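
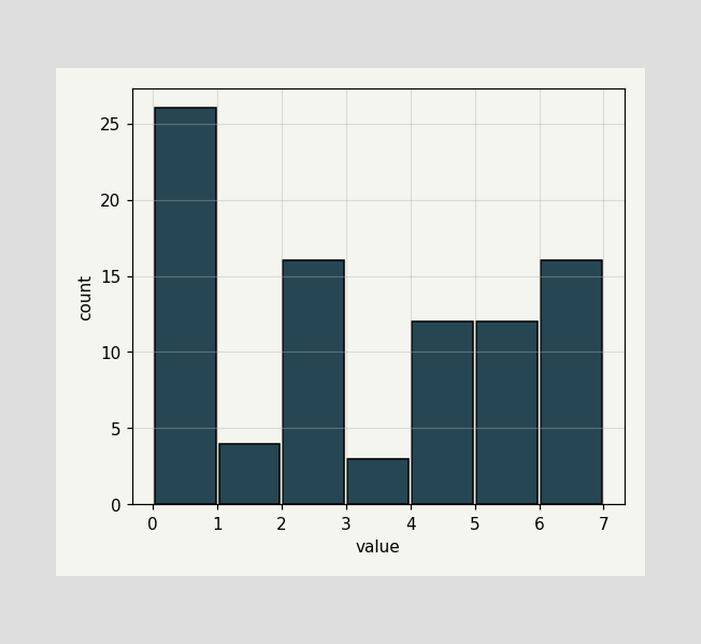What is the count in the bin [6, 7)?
16

The [6, 7) bin has height 16.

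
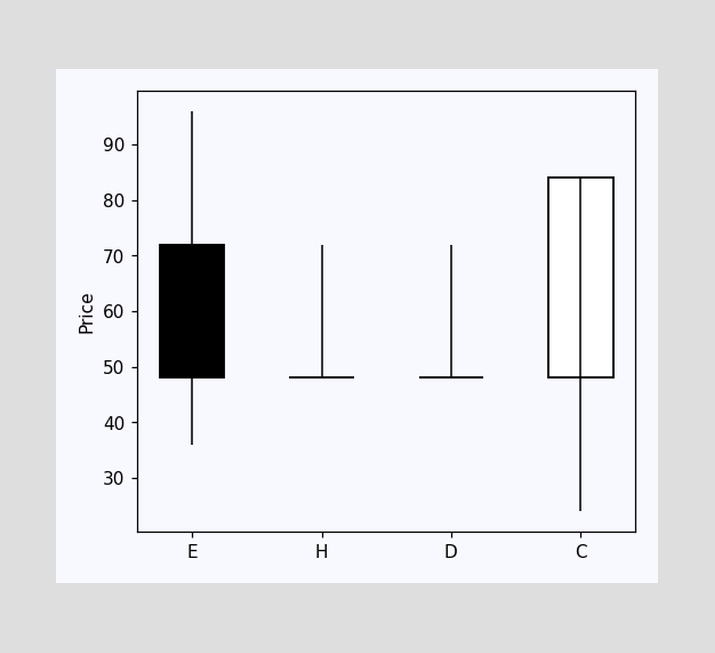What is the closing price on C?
84

The C candle closes at 84.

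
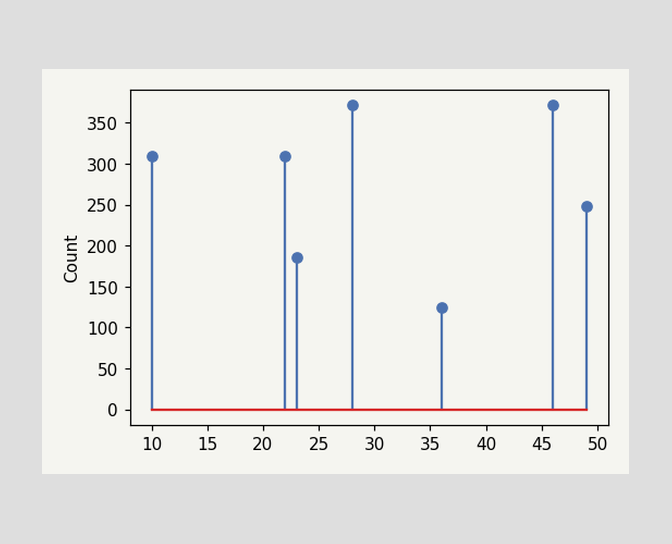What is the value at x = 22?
The stem at x=22 reaches 310.

310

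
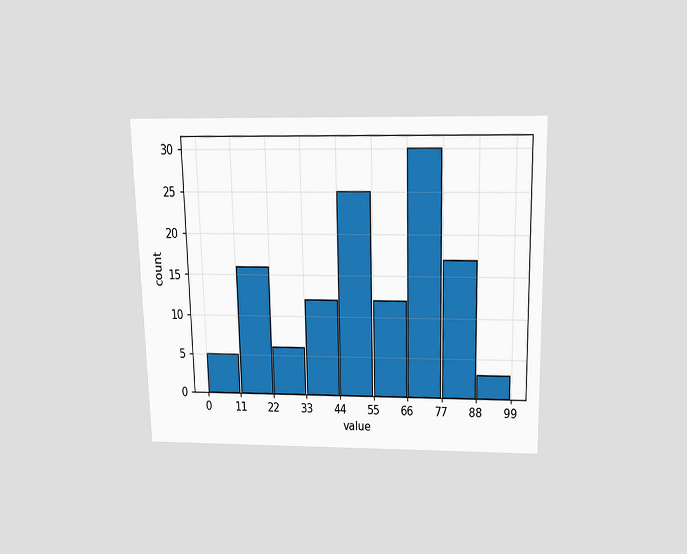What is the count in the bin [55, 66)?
The chart is viewed slightly from above. The [55, 66) bin has height 12.

12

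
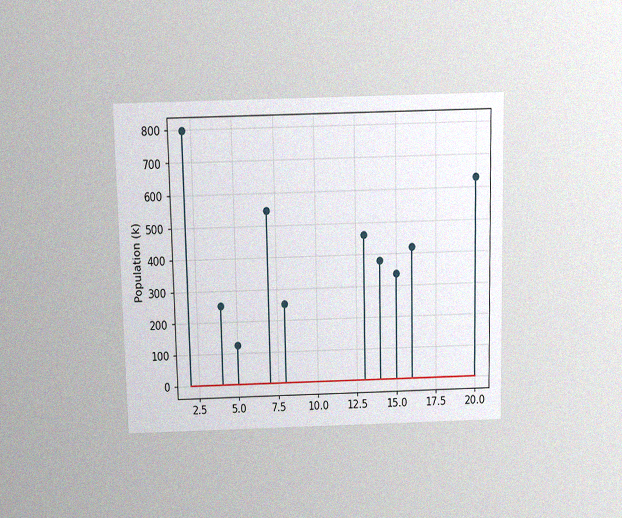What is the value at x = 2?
798k

The chart is viewed slightly from above, with some photo noise. The stem at x=2 reaches 798k.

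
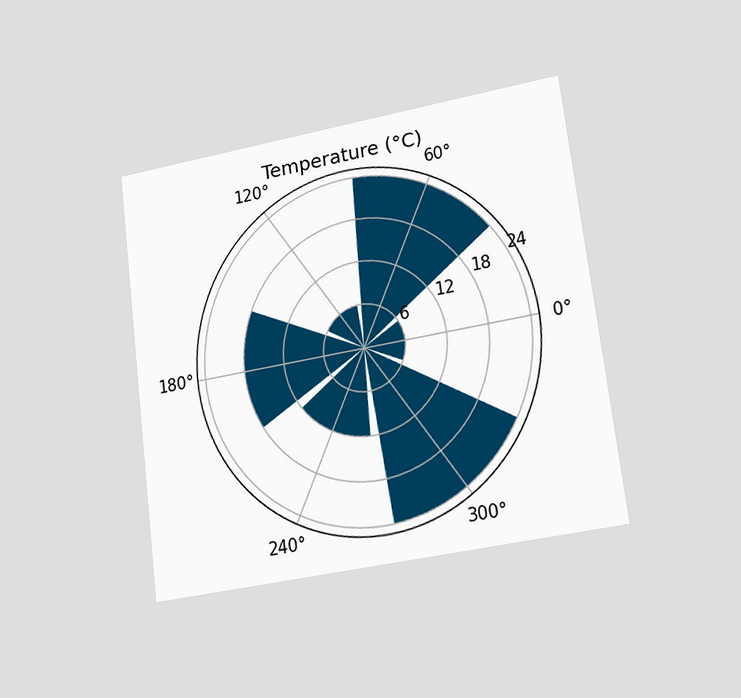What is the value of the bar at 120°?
The chart is tilted about 7° counter-clockwise and viewed at a slight angle. The bar at 120° reaches 6°C on the radial axis.

6°C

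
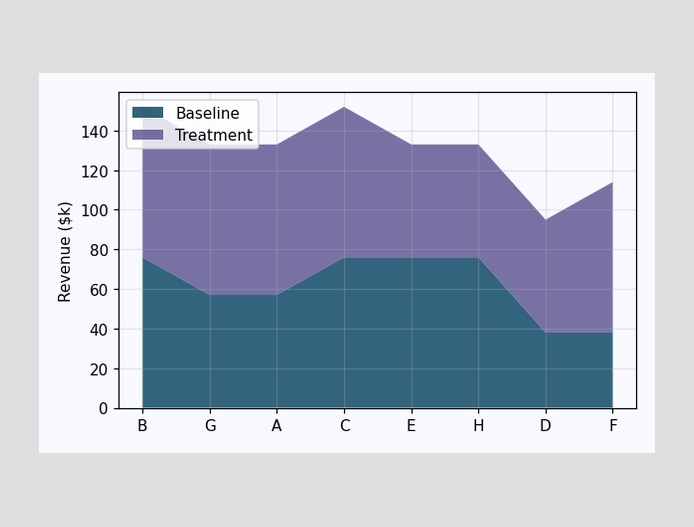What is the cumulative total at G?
The stacked total at G reaches $133k.

$133k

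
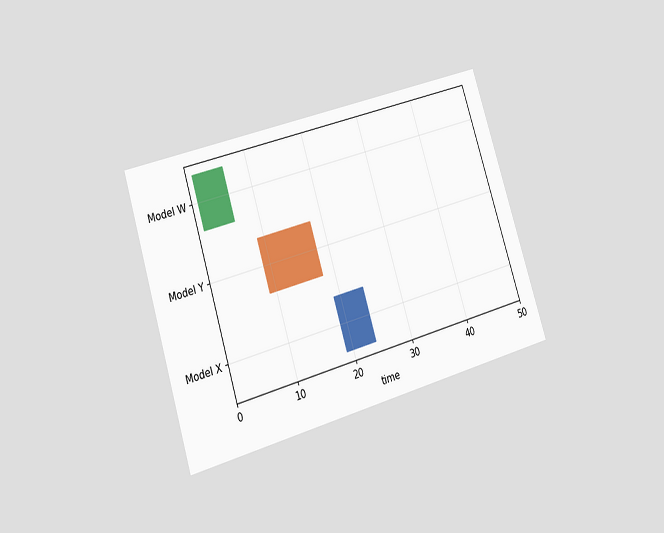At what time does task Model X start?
19

The chart is tilted about 17° counter-clockwise and viewed at a slight angle. The Model X bar begins at t=19.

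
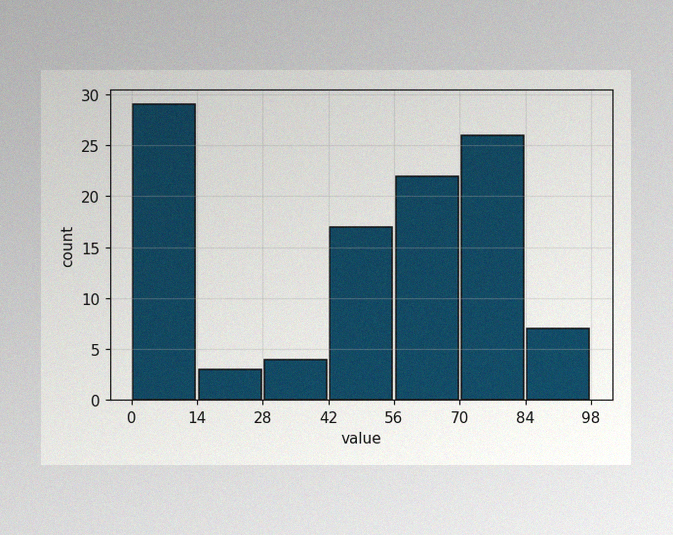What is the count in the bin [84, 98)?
The image has some photo noise and uneven lighting. The [84, 98) bin has height 7.

7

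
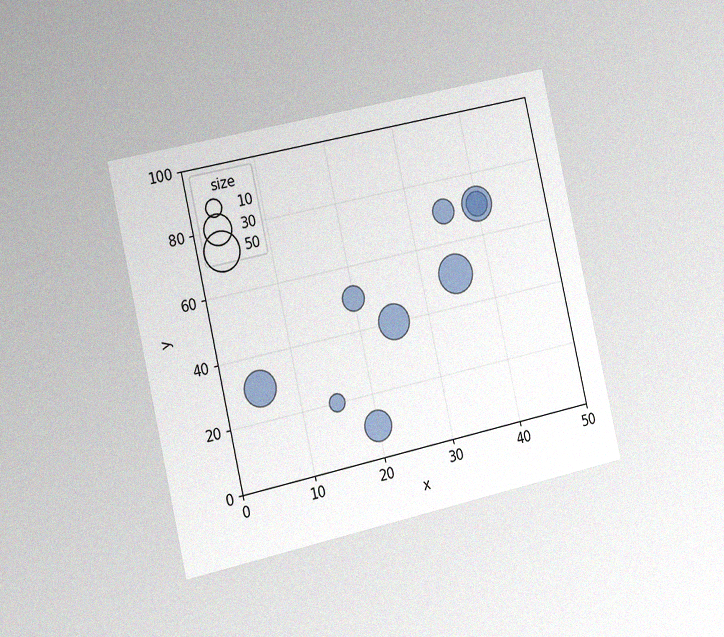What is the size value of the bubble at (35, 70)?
The chart is tilted about 13° counter-clockwise and viewed slightly from the left, with some photo noise. Matching the bubble at (35, 70) against the size legend gives 20.

20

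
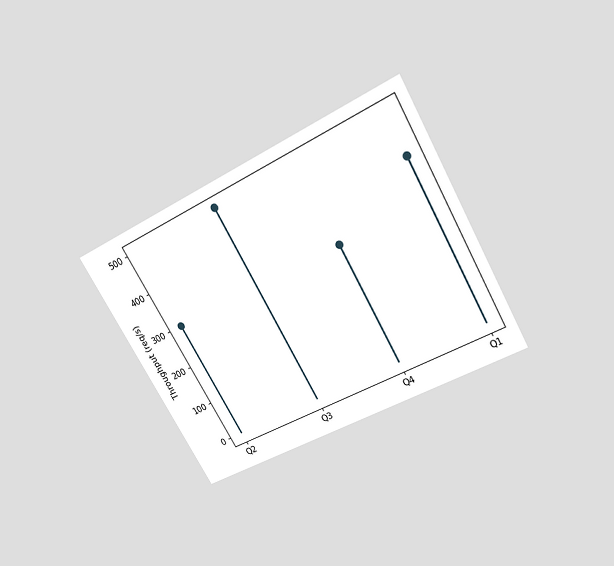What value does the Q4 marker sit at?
300req/s

The chart is tilted about 30° counter-clockwise and viewed slightly from above. The Q4 marker sits at 300req/s.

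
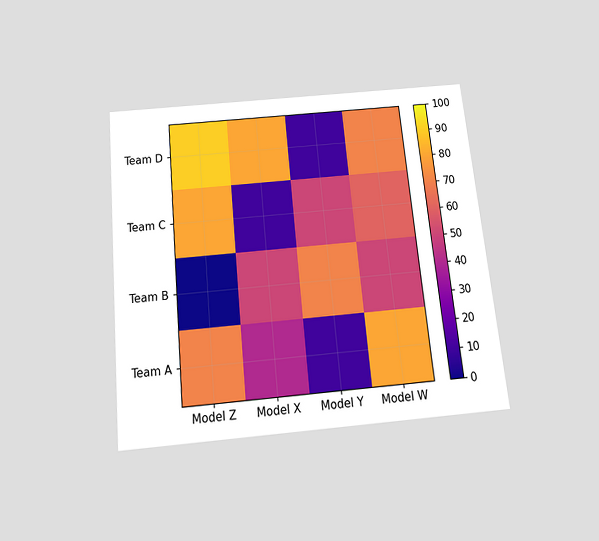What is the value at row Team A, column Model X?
40

The chart is tilted about 6° counter-clockwise and viewed slightly from below. Matching cell (Team A, Model X) against the colorbar gives 40.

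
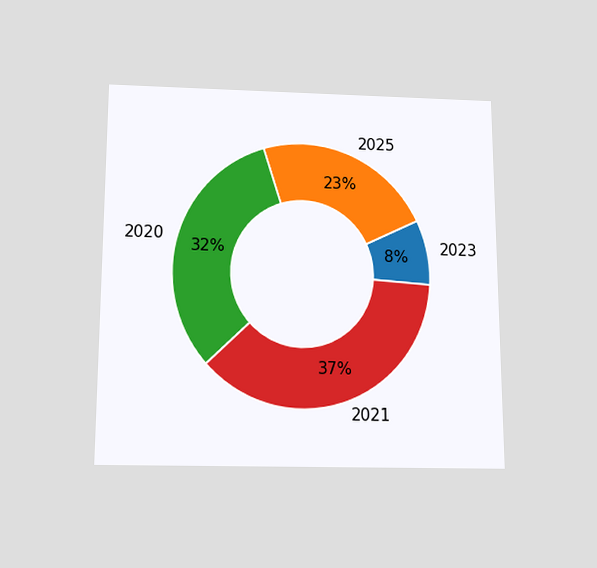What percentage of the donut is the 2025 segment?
The chart is viewed slightly from below. The 2025 segment takes up 23% of the ring.

23%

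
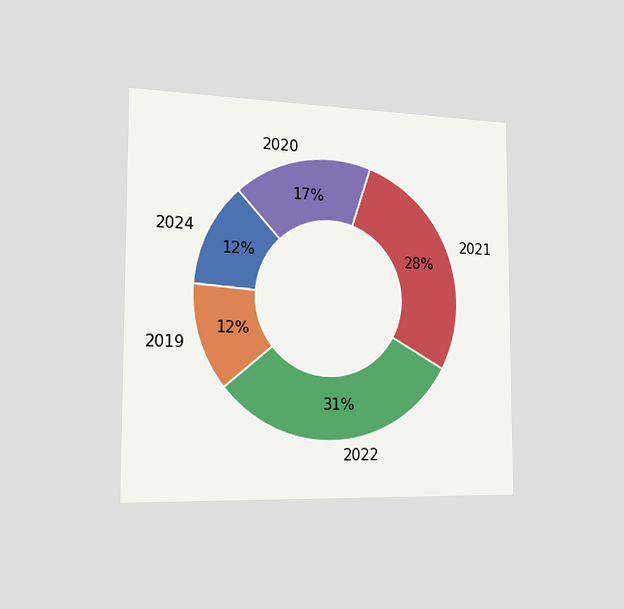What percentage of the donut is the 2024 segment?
12%

The chart is viewed slightly from the left. The 2024 segment takes up 12% of the ring.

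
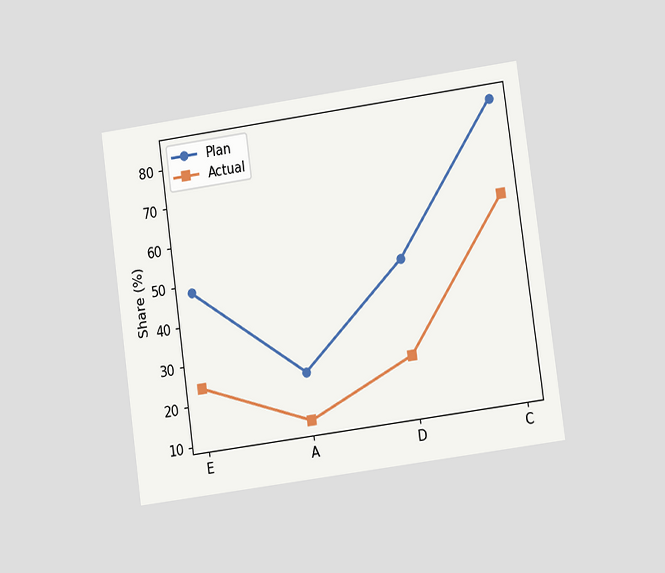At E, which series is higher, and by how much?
Plan, by 24%

The chart is tilted about 8° counter-clockwise and viewed at a slight angle. At E, Plan sits above the other line by 24%.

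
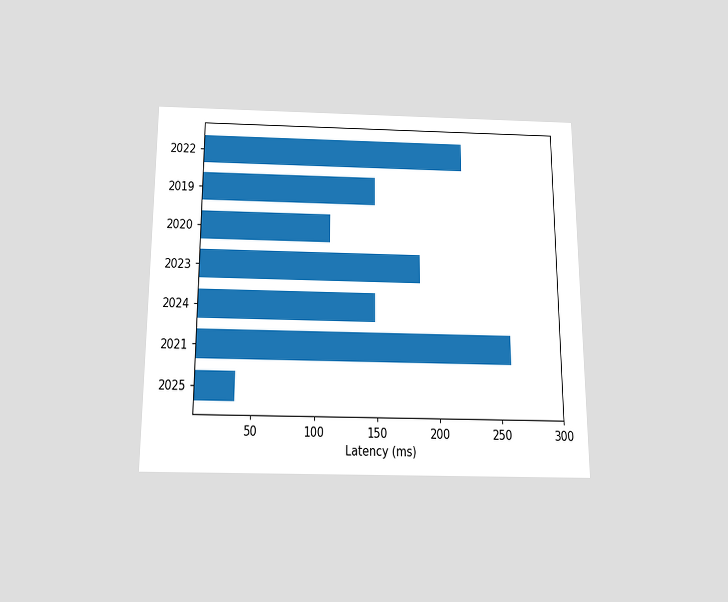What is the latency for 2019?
The chart is viewed slightly from below. Reading along the chart's x-axis, the 2019 bar reaches 148ms.

148ms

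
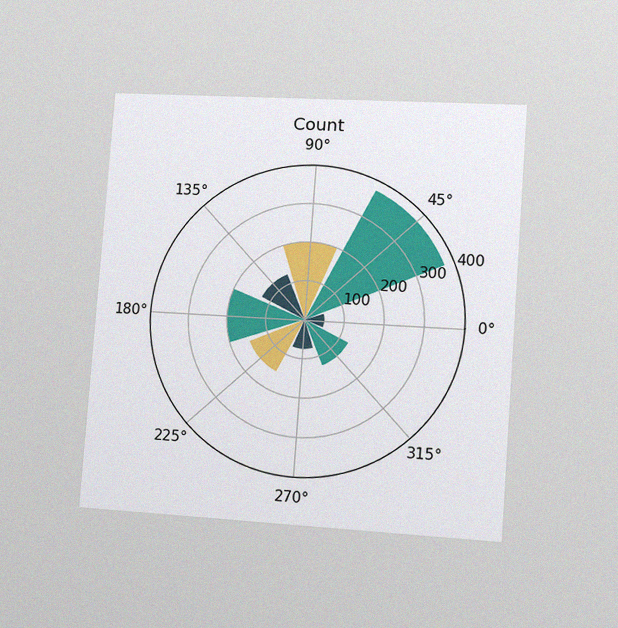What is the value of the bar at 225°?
The chart is tilted about 4° clockwise and viewed slightly from the right, with some photo noise. The bar at 225° reaches 150 on the radial axis.

150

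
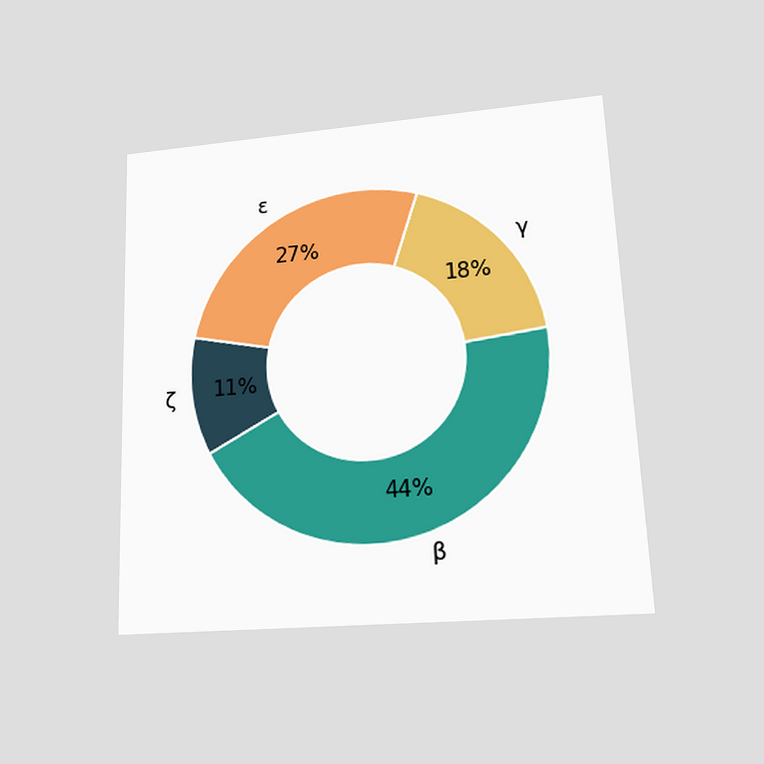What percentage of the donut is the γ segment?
The chart is tilted about 2° counter-clockwise and viewed at a slight angle. The γ segment takes up 18% of the ring.

18%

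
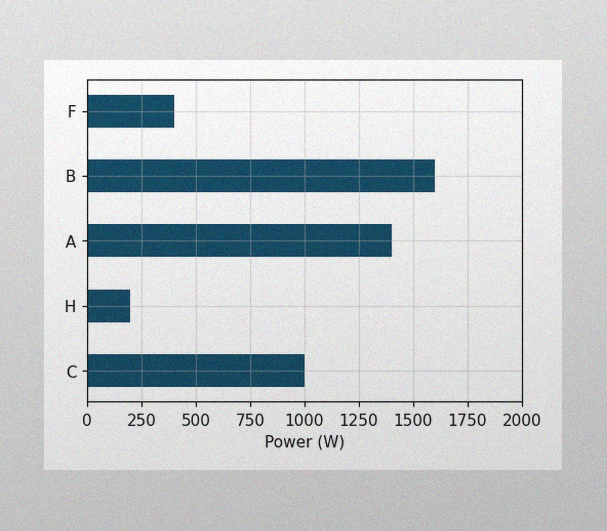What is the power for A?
1400W

The image has some photo noise and uneven lighting. Reading along the chart's x-axis, the A bar reaches 1400W.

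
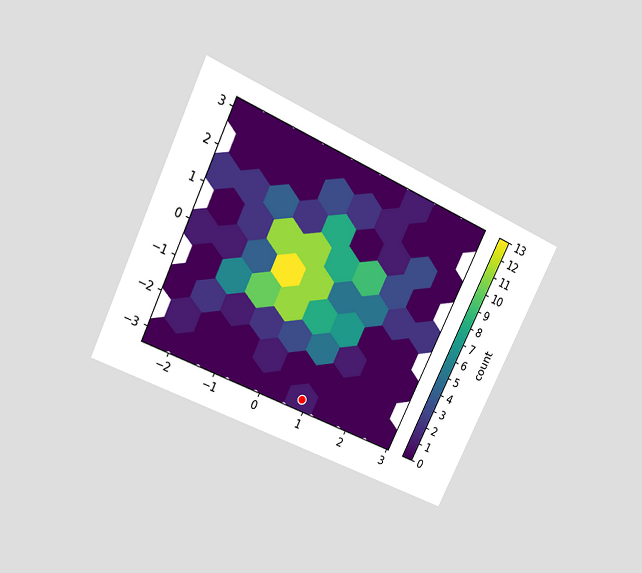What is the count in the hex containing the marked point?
The chart is tilted about 25° clockwise and viewed at a slight angle. The marked hex reads 1 on the colorbar.

1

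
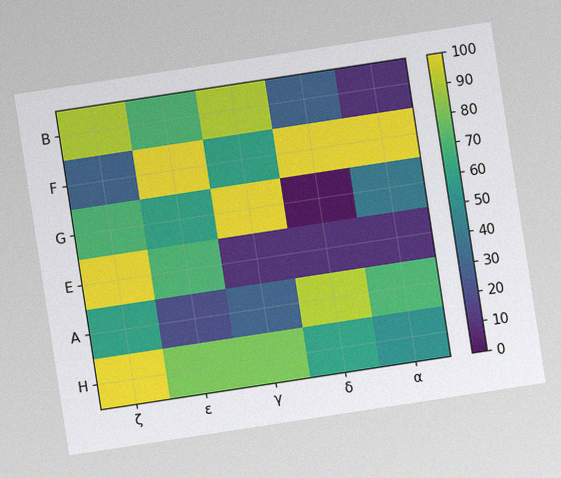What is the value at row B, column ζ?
The chart is tilted about 9° counter-clockwise, with some photo noise. Matching cell (B, ζ) against the colorbar gives 90.

90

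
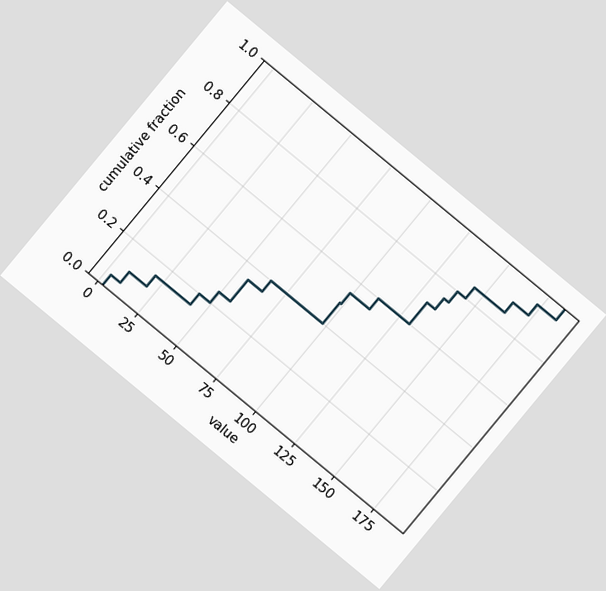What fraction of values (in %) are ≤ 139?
The chart is tilted about 40° clockwise. At x=139 the ECDF step is at 80%.

80%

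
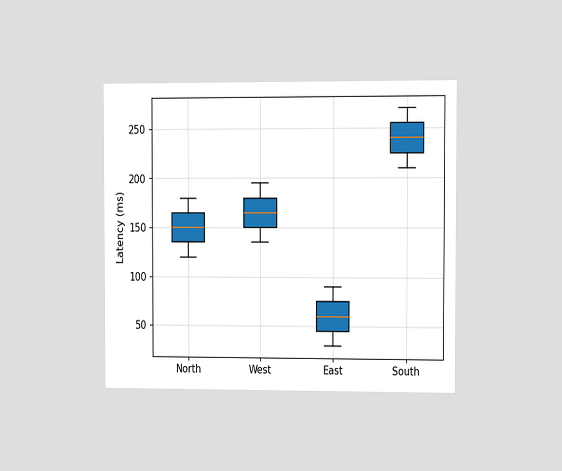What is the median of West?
The chart is viewed at a slight angle. The median line in the West box sits at 165ms.

165ms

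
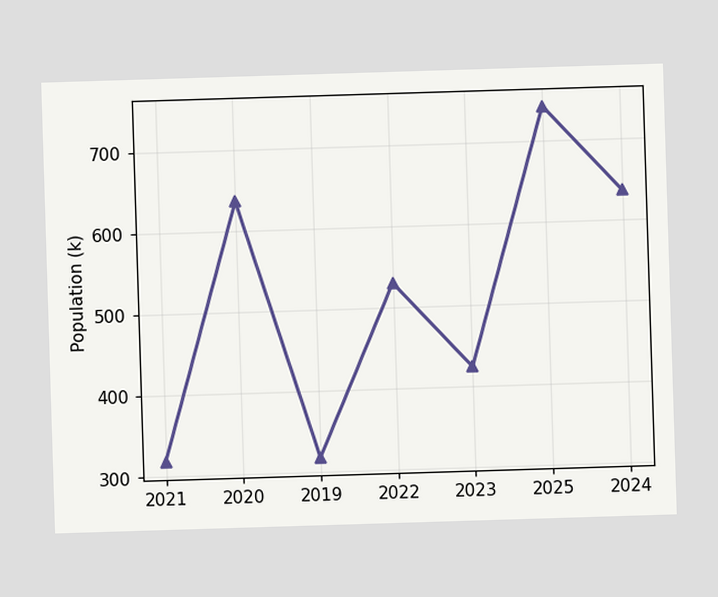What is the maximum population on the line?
The highest point is at 2025, and reading across to the y-axis gives 742k.

742k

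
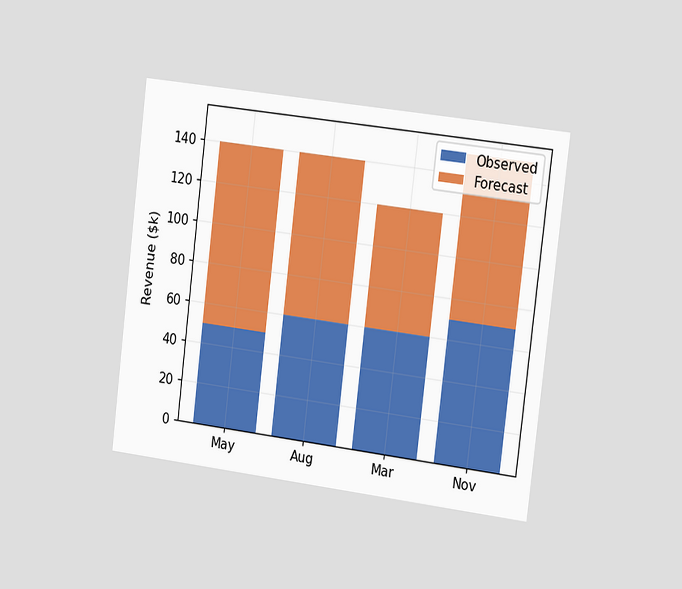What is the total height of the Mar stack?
The chart is tilted about 7° clockwise and viewed slightly from the right. The Mar stack's top reaches $120k on the y-axis.

$120k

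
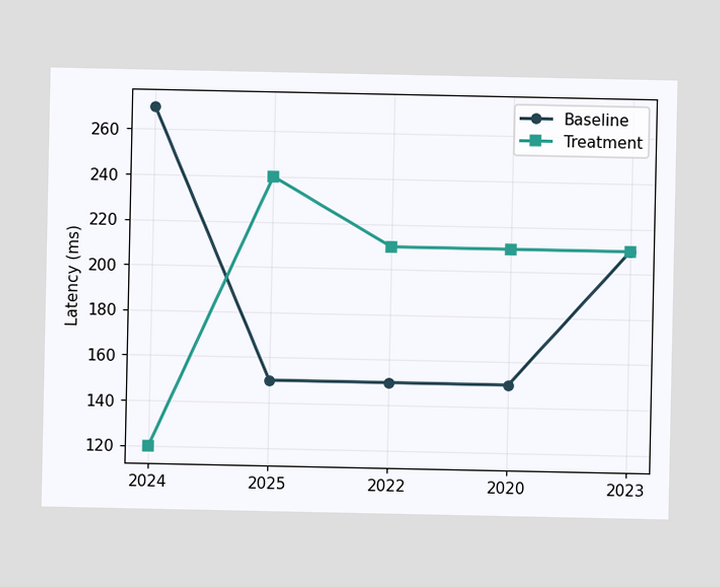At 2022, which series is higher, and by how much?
Treatment, by 60ms

At 2022, Treatment sits above the other line by 60ms.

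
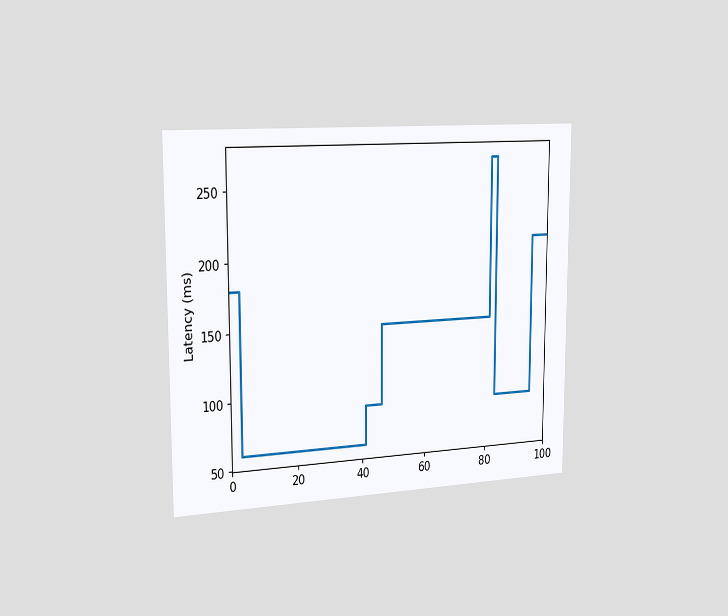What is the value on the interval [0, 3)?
180ms

The chart is viewed slightly from the left. On [0, 3) the step sits at 180ms.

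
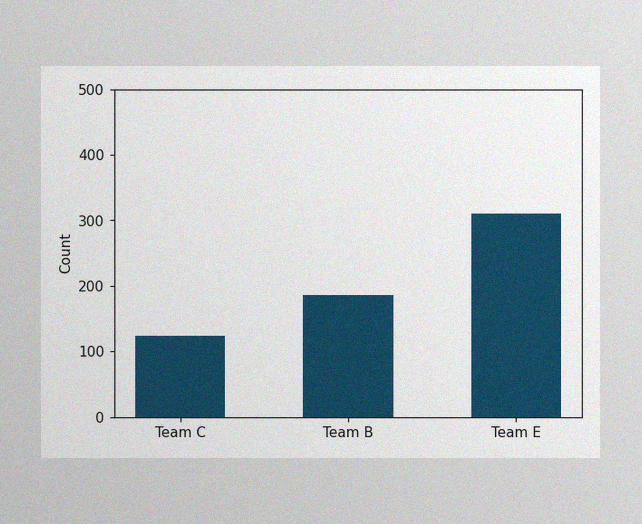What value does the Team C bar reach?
The image has some photo noise and uneven lighting. Reading along the chart's y-axis, the Team C bar reaches 124.

124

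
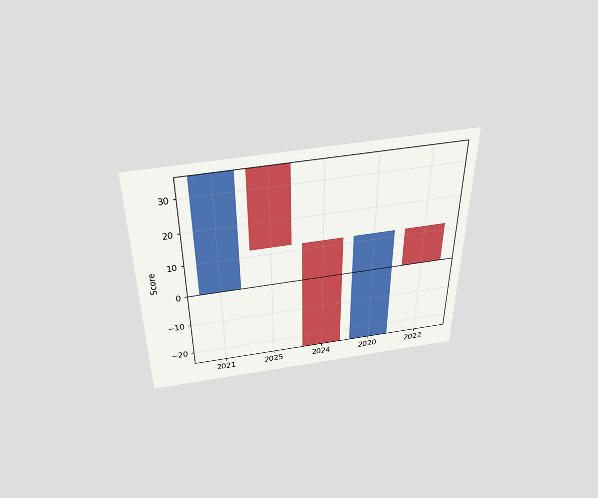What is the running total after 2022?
The chart is viewed slightly from above. After 2022 the running total reaches 0.

0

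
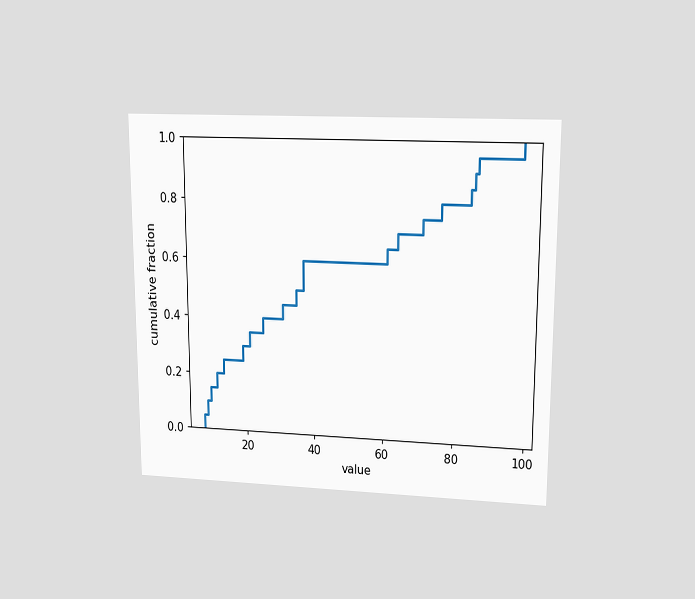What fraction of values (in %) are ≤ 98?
100%

The chart is viewed at a slight angle. At x=98 the ECDF step is at 100%.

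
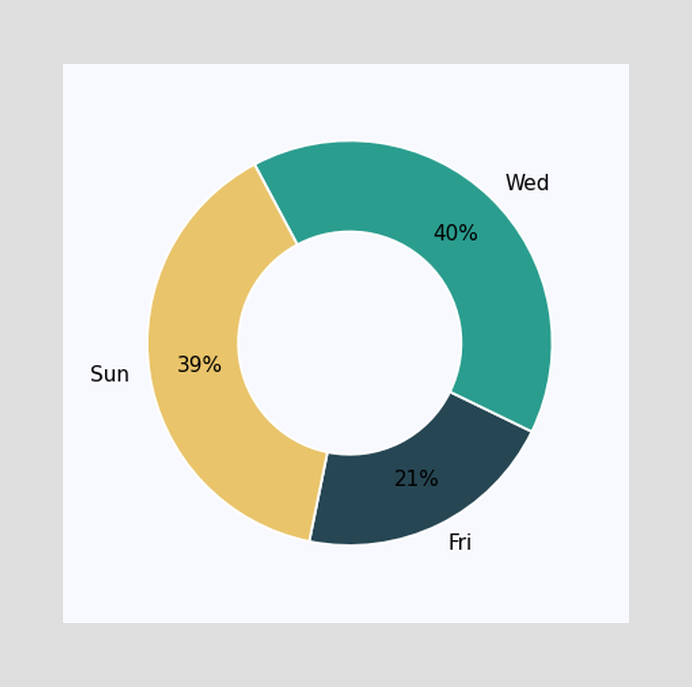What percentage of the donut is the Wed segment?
40%

The Wed segment takes up 40% of the ring.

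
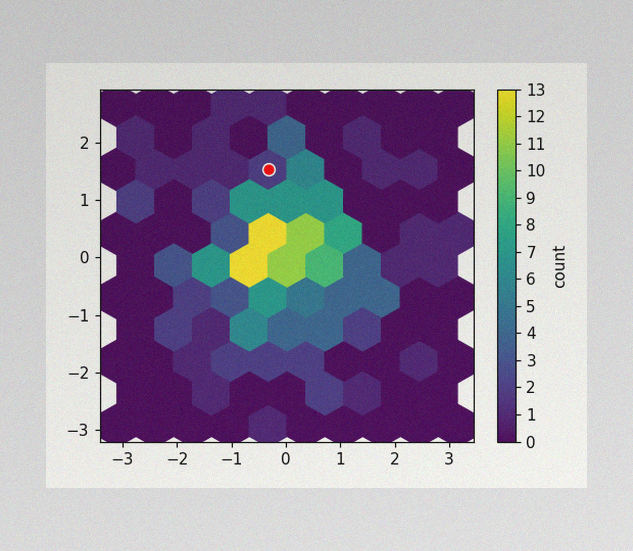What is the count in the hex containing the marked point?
2

The image has some photo noise and uneven lighting. The marked hex reads 2 on the colorbar.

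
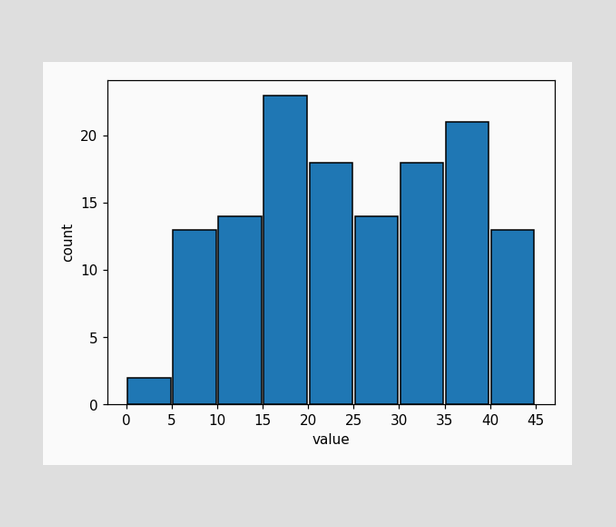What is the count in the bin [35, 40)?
21

The [35, 40) bin has height 21.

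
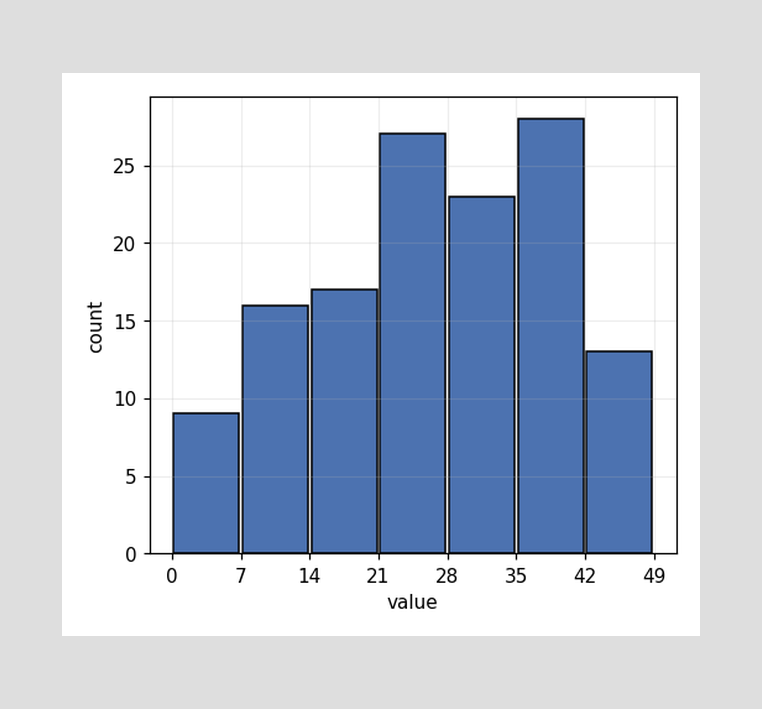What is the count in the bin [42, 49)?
The [42, 49) bin has height 13.

13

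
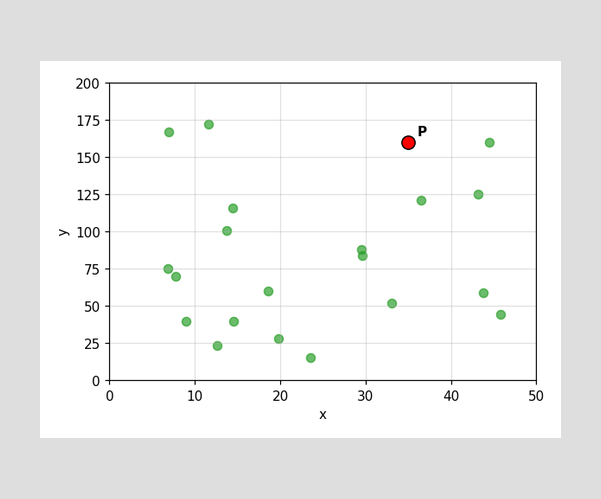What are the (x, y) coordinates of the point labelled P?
(35, 160)

Following the gridlines from P to each axis, P sits at (35, 160).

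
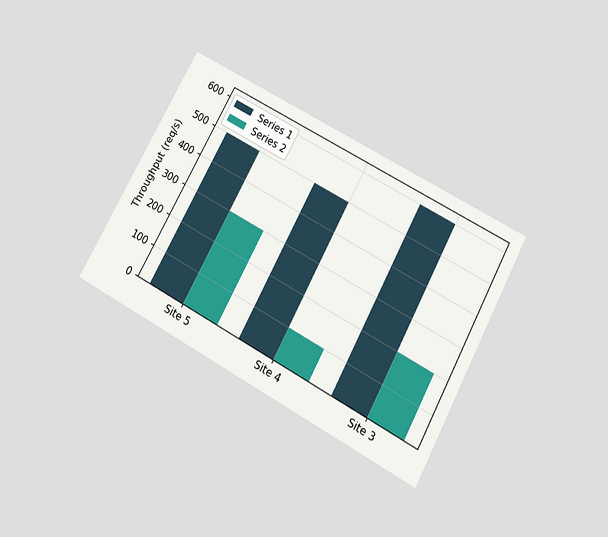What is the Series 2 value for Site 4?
The chart is tilted about 28° clockwise and viewed slightly from below. The Series 2 bar at Site 4 reaches 100req/s on the y-axis.

100req/s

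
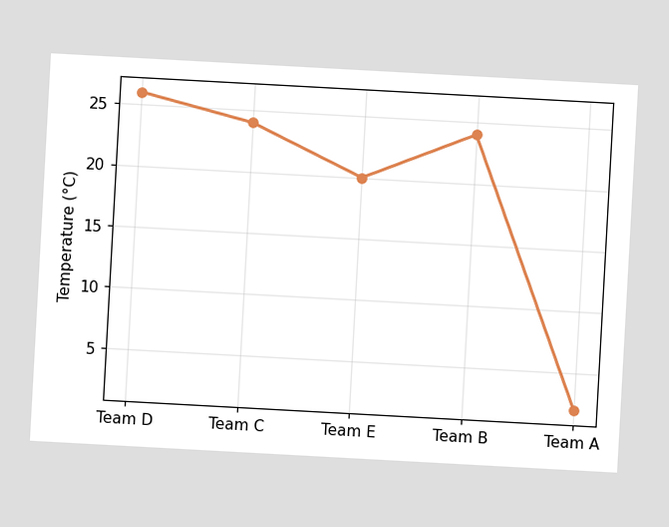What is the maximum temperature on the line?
The chart is tilted about 3° clockwise. The highest point is at Team D, and reading across to the y-axis gives 26°C.

26°C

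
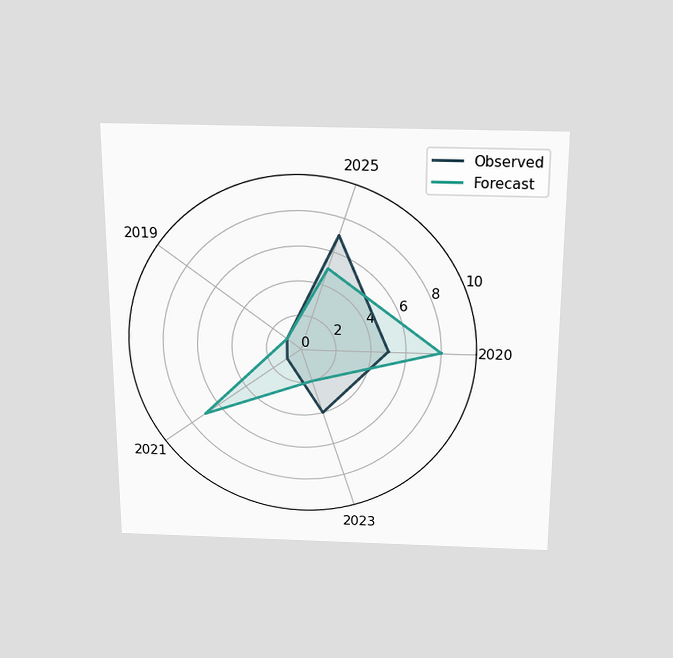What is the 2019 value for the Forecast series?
The chart is viewed slightly from above. On the 2019 axis, Forecast reaches 1.

1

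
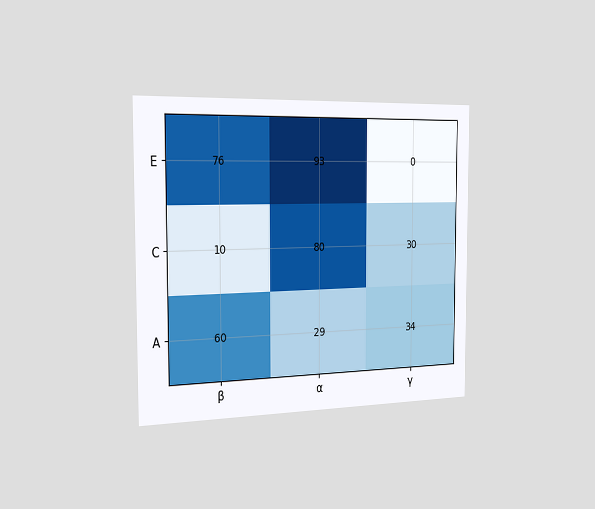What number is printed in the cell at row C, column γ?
30

The chart is viewed slightly from the left. The (C, γ) cell reads 30.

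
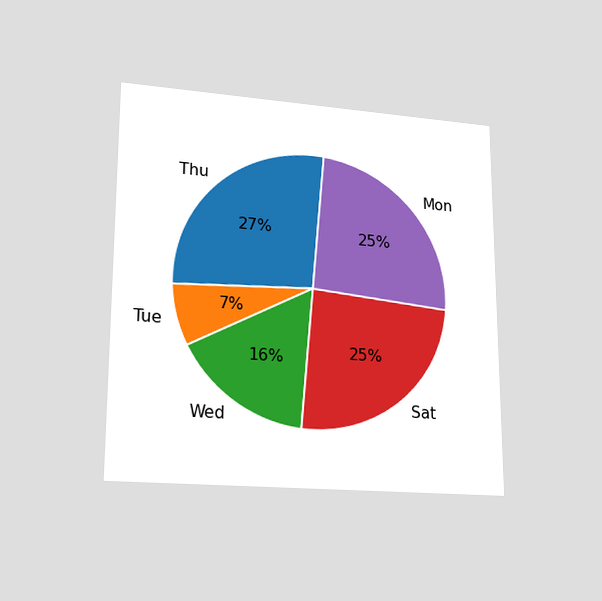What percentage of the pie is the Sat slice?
25%

The chart is viewed at a slight angle. The Sat slice takes up 25% of the pie.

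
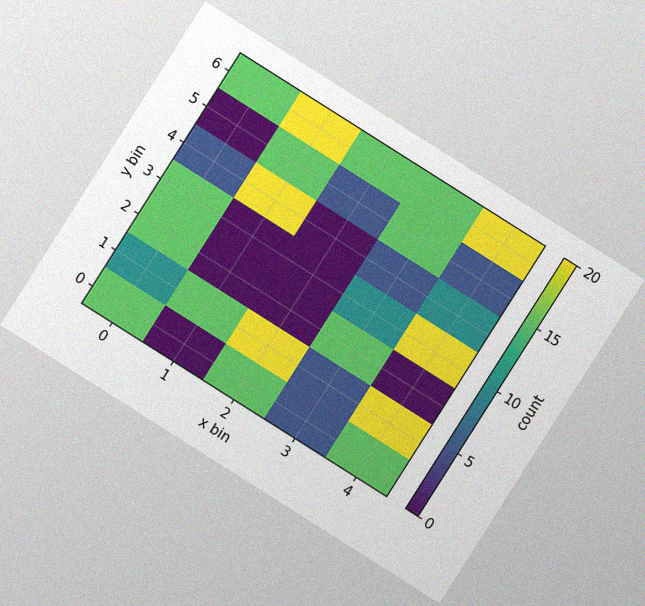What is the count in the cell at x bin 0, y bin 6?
15

The chart is tilted about 32° clockwise, with some photo noise. Matching the cell (0, 6) against the colorbar gives 15.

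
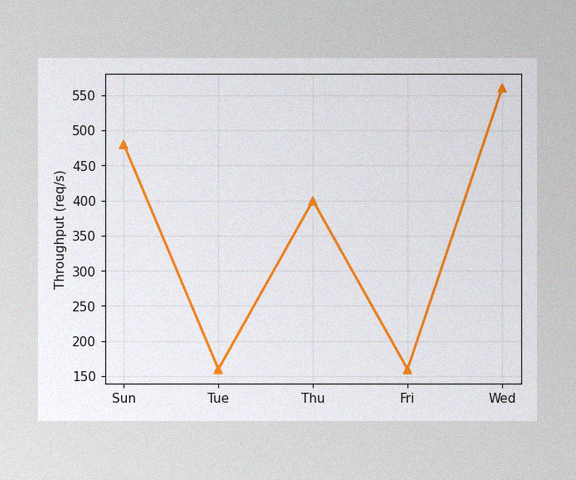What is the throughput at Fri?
The image has some photo noise and uneven lighting. At Fri, the line is at 160req/s.

160req/s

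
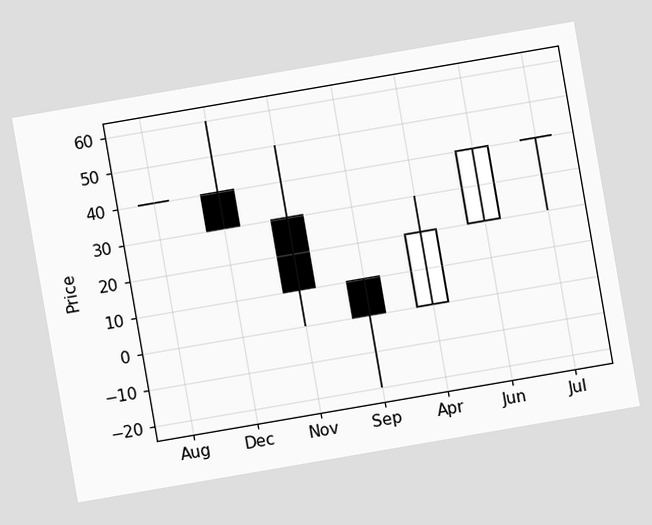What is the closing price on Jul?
40

The chart is tilted about 10° counter-clockwise. The Jul candle closes at 40.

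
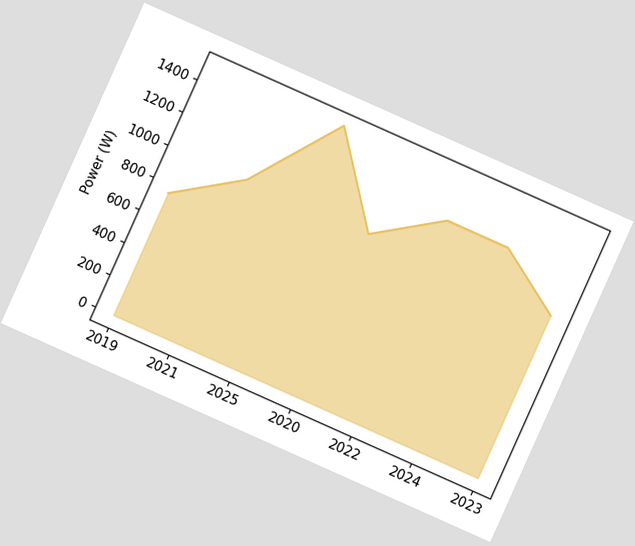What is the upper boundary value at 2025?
The chart is tilted about 24° clockwise. At 2025 the upper boundary is at 1500W.

1500W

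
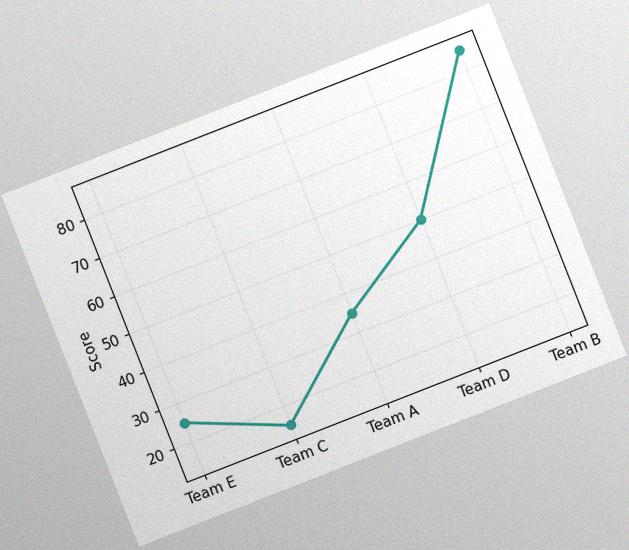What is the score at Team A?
35

The chart is tilted about 21° counter-clockwise, with some photo noise. At Team A, the line is at 35.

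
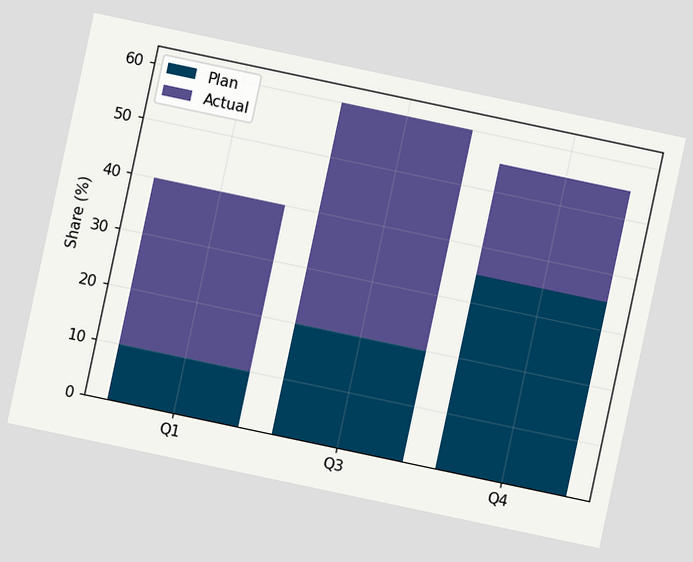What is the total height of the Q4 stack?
The chart is tilted about 12° clockwise. The Q4 stack's top reaches 55% on the y-axis.

55%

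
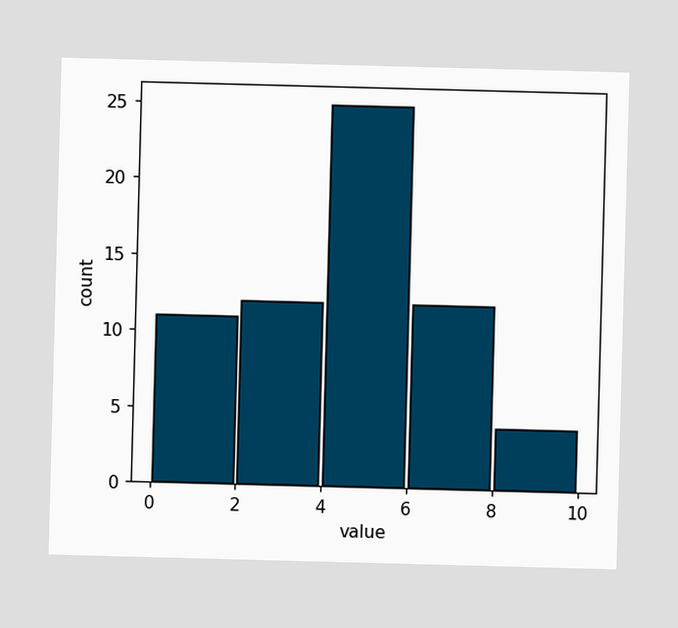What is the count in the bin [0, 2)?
11

The [0, 2) bin has height 11.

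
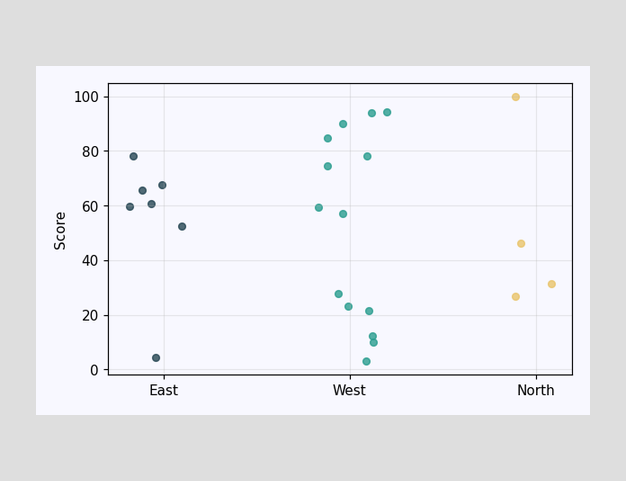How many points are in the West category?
Counting the markers in the West column gives 14.

14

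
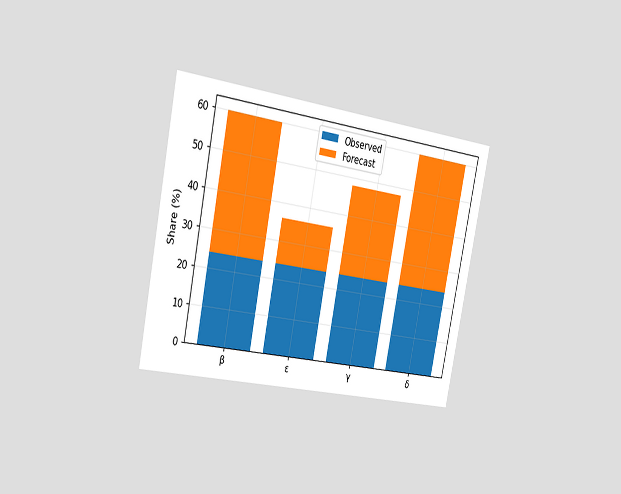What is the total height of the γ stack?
The chart is tilted about 11° clockwise and viewed slightly from the left. The γ stack's top reaches 48% on the y-axis.

48%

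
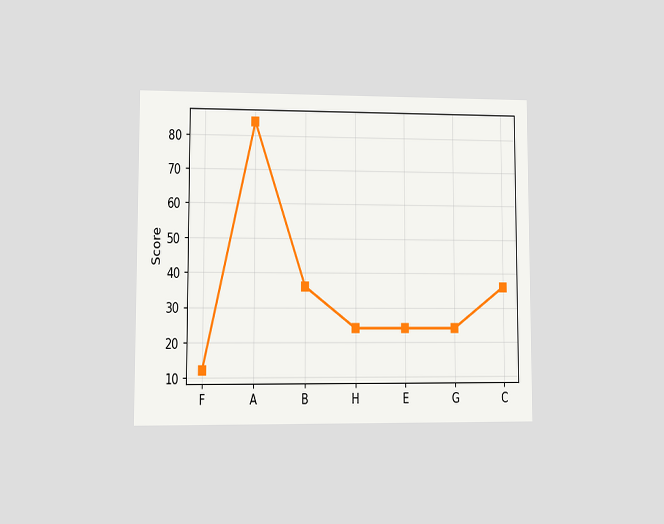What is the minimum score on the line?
12

The chart is viewed at a slight angle. The lowest point is at F, and reading across to the y-axis gives 12.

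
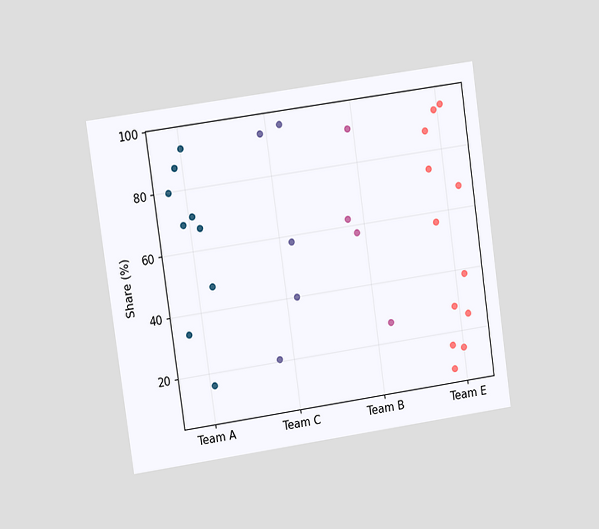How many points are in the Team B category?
4

The chart is tilted about 8° counter-clockwise and viewed at a slight angle. Counting the markers in the Team B column gives 4.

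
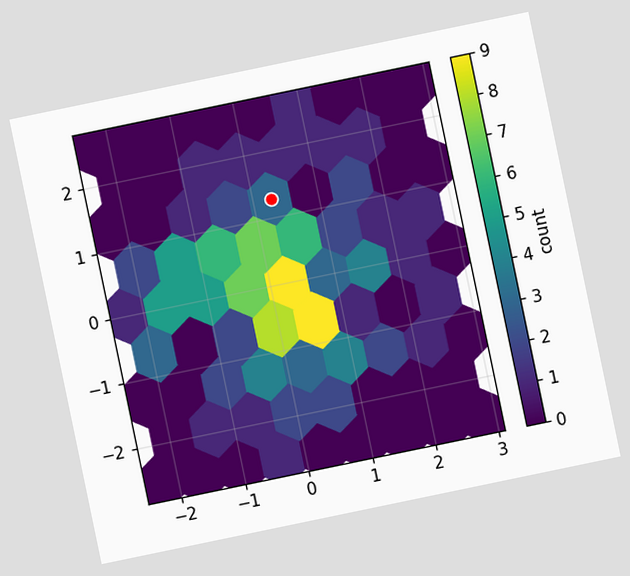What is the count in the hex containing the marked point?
The chart is tilted about 12° counter-clockwise. The marked hex reads 3 on the colorbar.

3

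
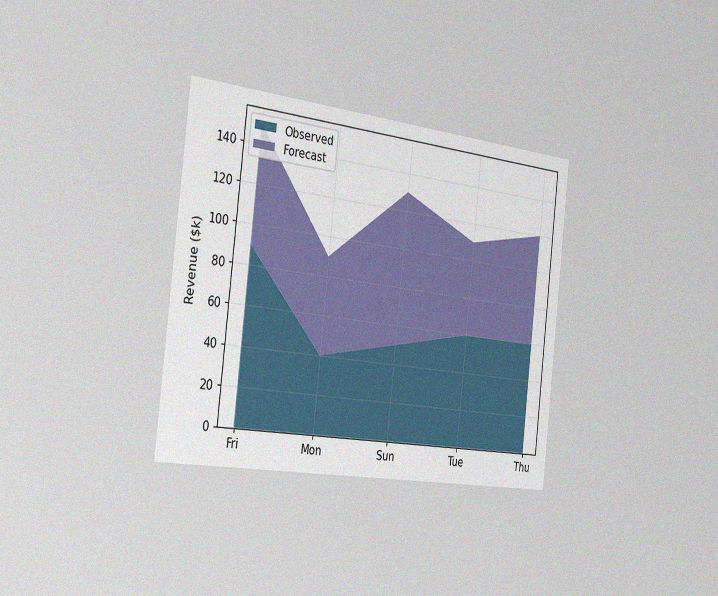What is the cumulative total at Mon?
$90k

The chart is tilted about 6° clockwise and viewed slightly from the left, with some photo noise. The stacked total at Mon reaches $90k.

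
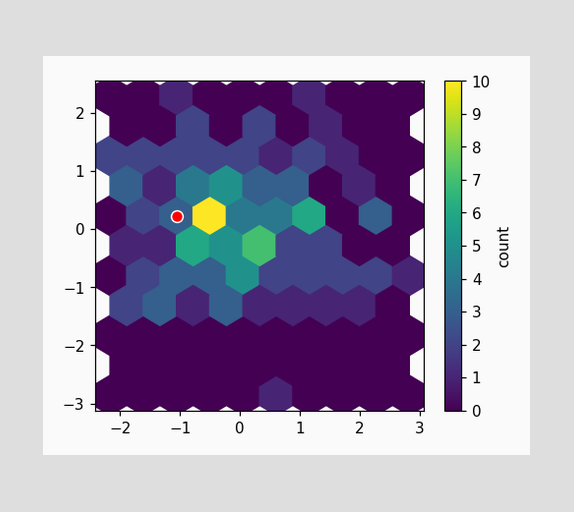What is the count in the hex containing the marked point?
3

The marked hex reads 3 on the colorbar.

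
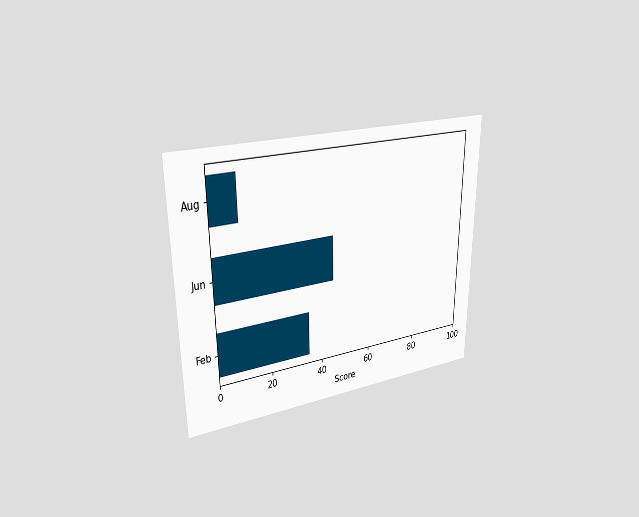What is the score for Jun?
45

The chart is viewed at a slight angle. Reading along the chart's x-axis, the Jun bar reaches 45.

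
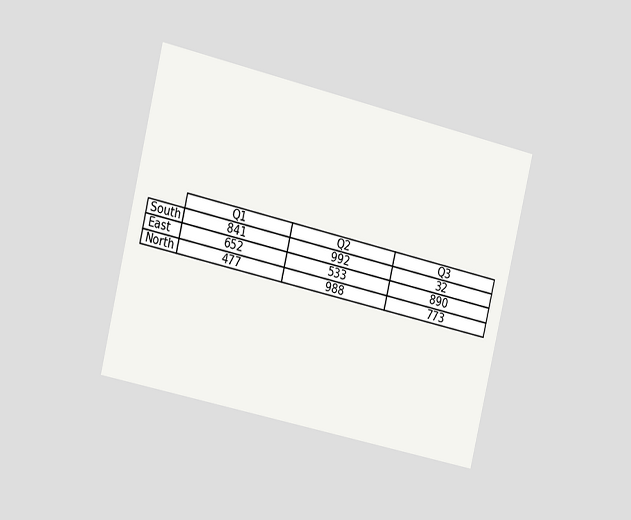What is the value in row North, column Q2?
The chart is tilted about 13° clockwise and viewed slightly from the left. The (North, Q2) cell reads 988.

988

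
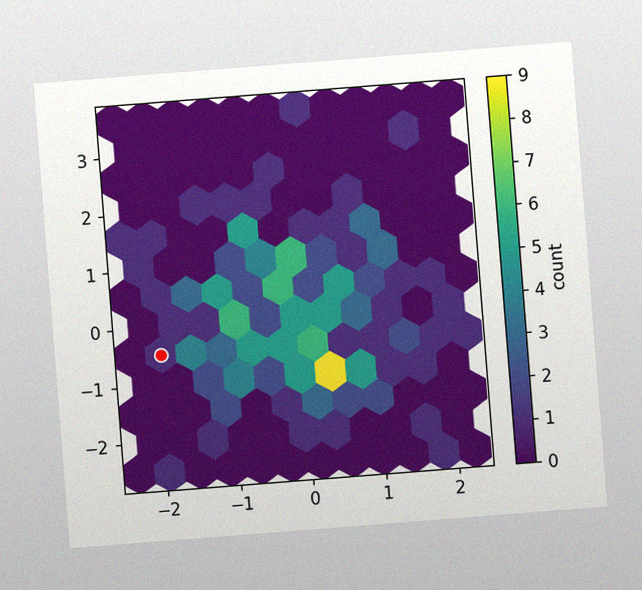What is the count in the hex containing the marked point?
1

The chart is tilted about 4° counter-clockwise, with some photo noise. The marked hex reads 1 on the colorbar.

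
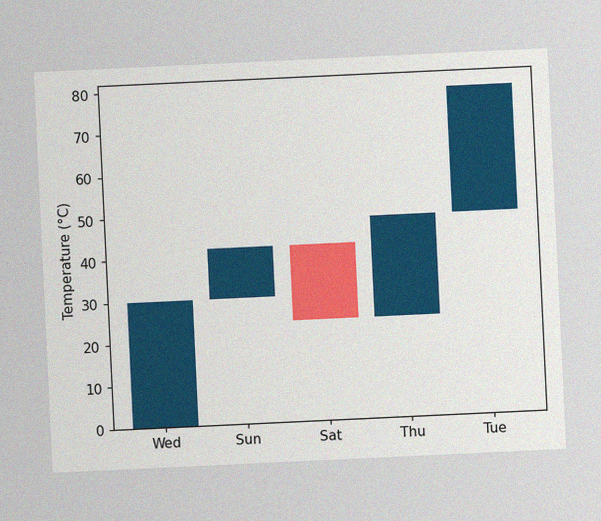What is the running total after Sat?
24°C

The chart is tilted about 3° counter-clockwise, with some photo noise. After Sat the running total reaches 24°C.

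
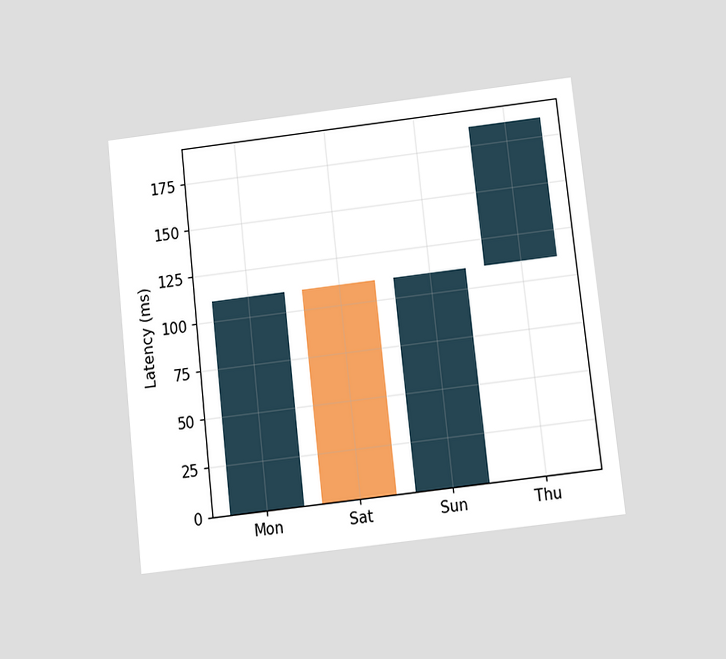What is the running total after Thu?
The chart is tilted about 6° counter-clockwise and viewed slightly from below. After Thu the running total reaches 185ms.

185ms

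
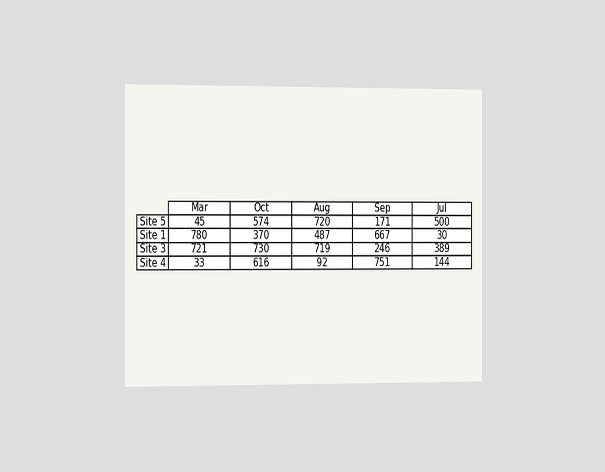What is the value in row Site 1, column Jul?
The chart is viewed slightly from the left. The (Site 1, Jul) cell reads 30.

30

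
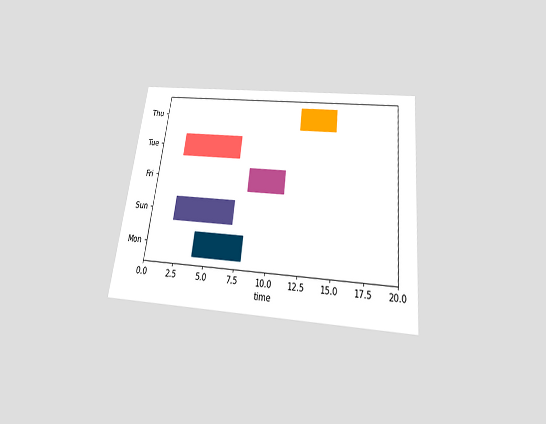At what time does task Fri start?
8

The chart is tilted about 7° clockwise and viewed slightly from below. The Fri bar begins at t=8.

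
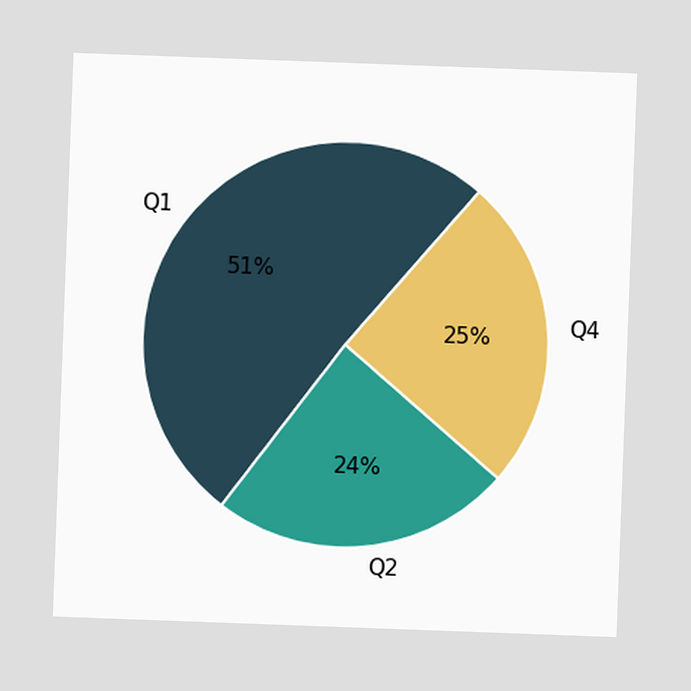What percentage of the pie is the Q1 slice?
51%

The chart is tilted about 2° clockwise. The Q1 slice takes up 51% of the pie.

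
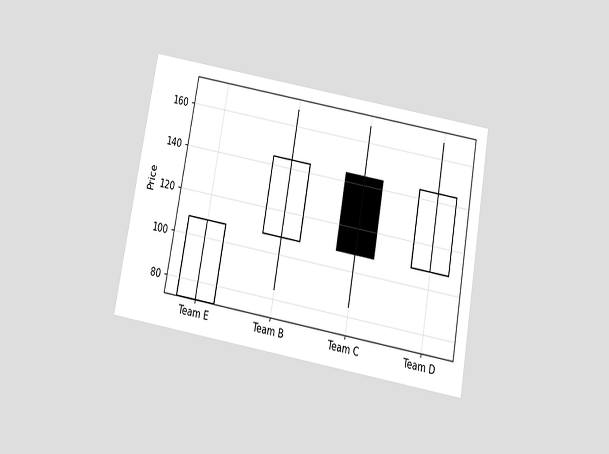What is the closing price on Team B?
The chart is tilted about 10° clockwise and viewed slightly from below. The Team B candle closes at 144.

144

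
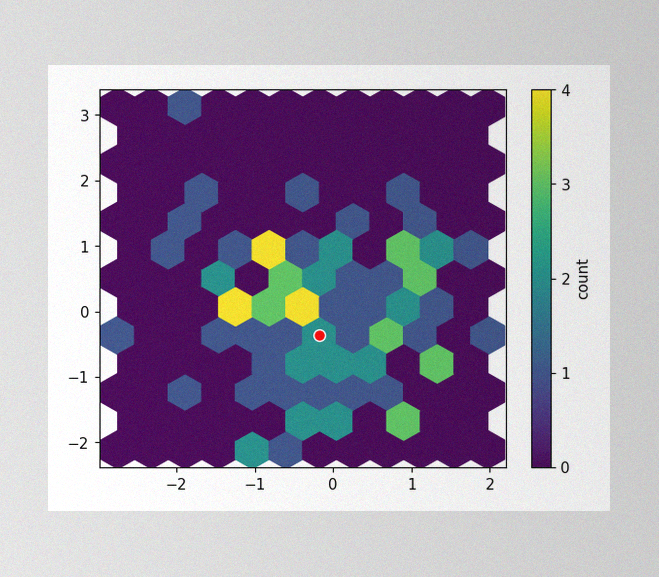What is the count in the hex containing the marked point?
The image has some photo noise and uneven lighting. The marked hex reads 2 on the colorbar.

2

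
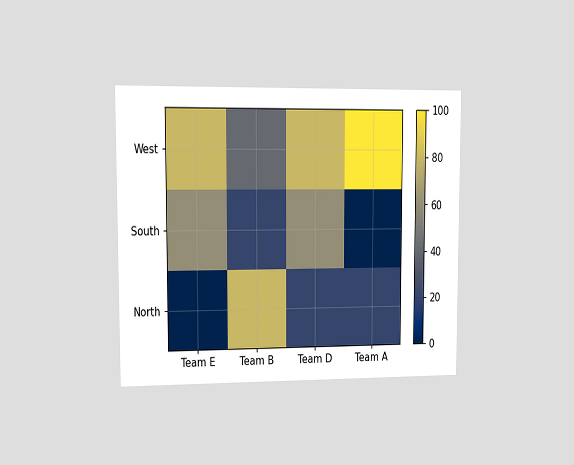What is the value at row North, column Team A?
The chart is viewed at a slight angle. Matching cell (North, Team A) against the colorbar gives 20.

20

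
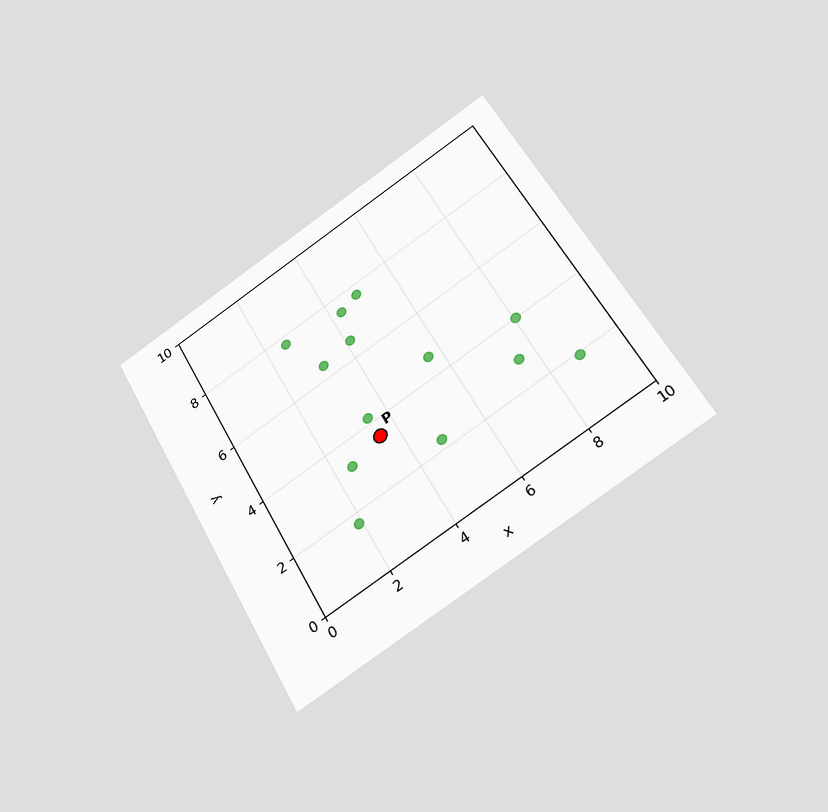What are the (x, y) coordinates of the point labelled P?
(3.5, 3.5)

The chart is tilted about 29° counter-clockwise and viewed slightly from below. Following the gridlines from P to each axis, P sits at (3.5, 3.5).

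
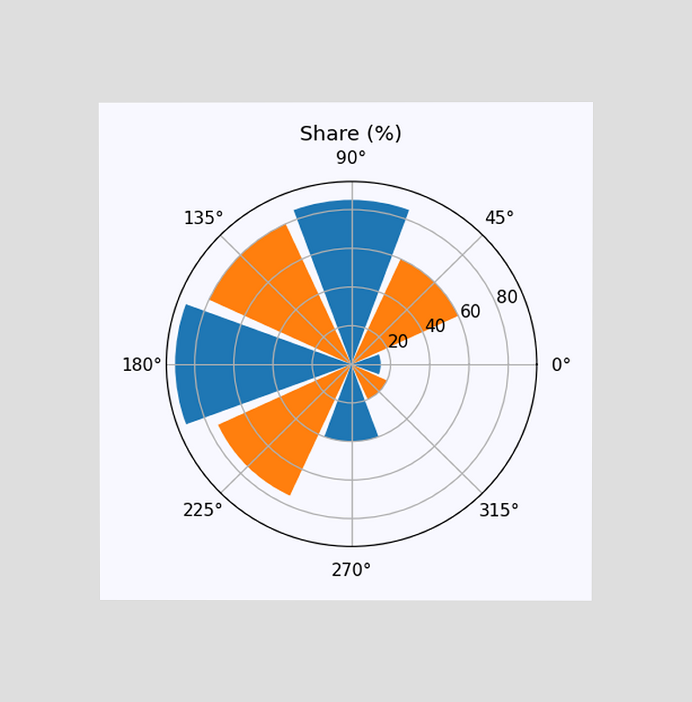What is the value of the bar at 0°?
The chart is viewed at a slight angle. The bar at 0° reaches 15% on the radial axis.

15%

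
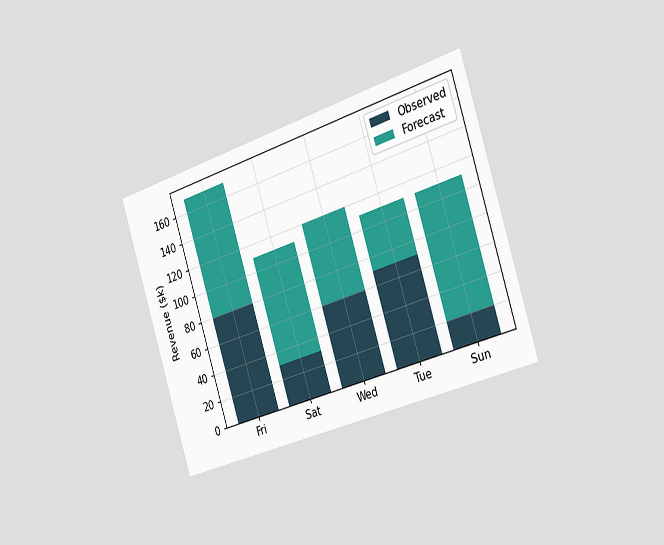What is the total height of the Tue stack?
The chart is tilted about 18° counter-clockwise and viewed slightly from the right. The Tue stack's top reaches $110k on the y-axis.

$110k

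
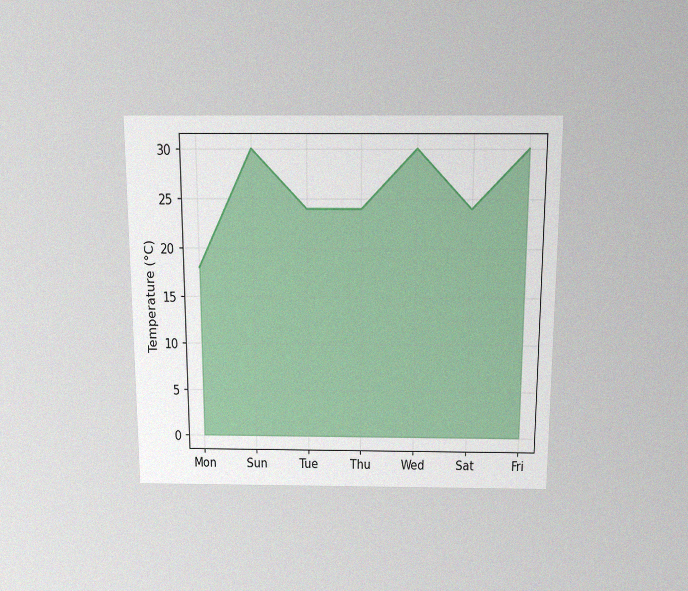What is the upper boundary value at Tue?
24°C

The chart is viewed slightly from above, with some photo noise. At Tue the upper boundary is at 24°C.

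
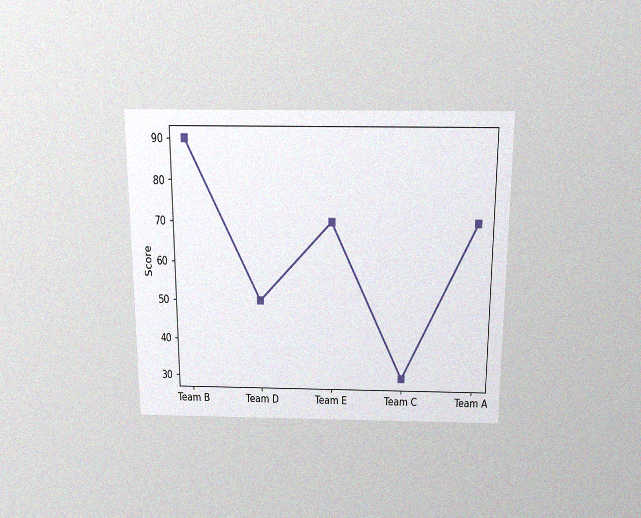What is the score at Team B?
The chart is viewed slightly from above, with some photo noise. At Team B, the line is at 90.

90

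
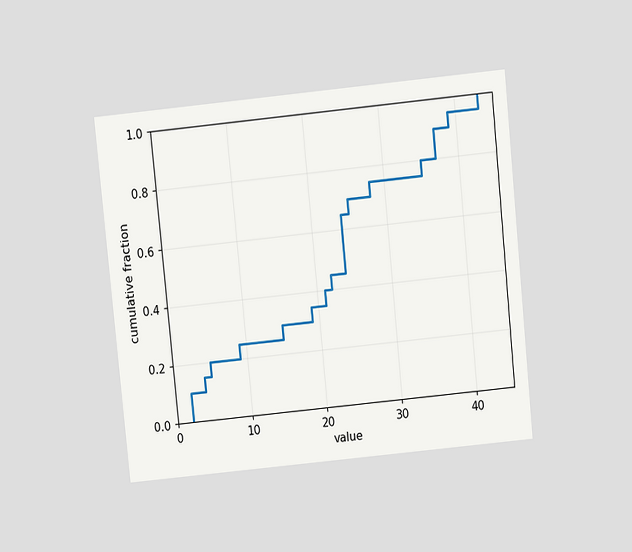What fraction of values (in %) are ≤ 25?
70%

The chart is tilted about 6° counter-clockwise and viewed slightly from above. At x=25 the ECDF step is at 70%.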